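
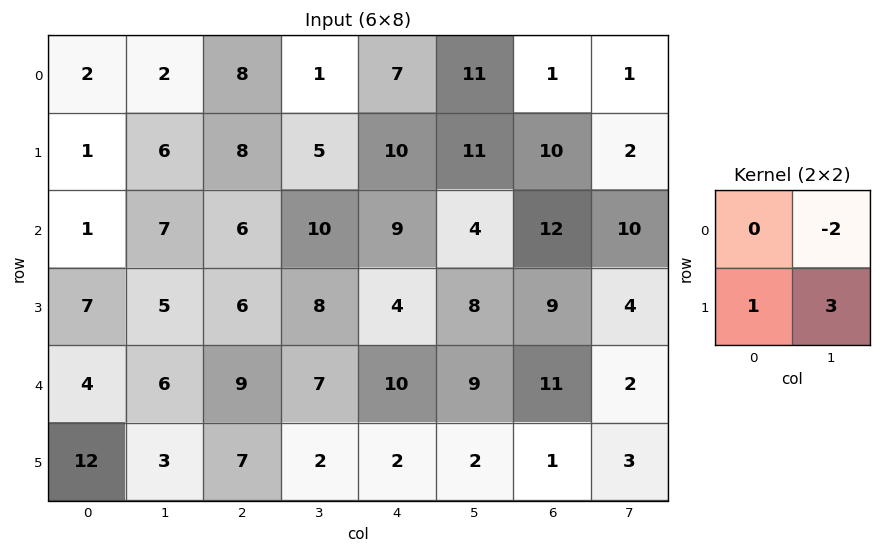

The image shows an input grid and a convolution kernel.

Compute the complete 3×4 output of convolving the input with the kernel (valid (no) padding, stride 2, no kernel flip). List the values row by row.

Output[0,0]: The receptive field on the input at this output position is [2 2 / 1 6]. Elementwise product with the kernel and sum: 2·-2 + 1·1 + 6·3.

15 21 21 14
8 10 20 1
9 -1 -10 6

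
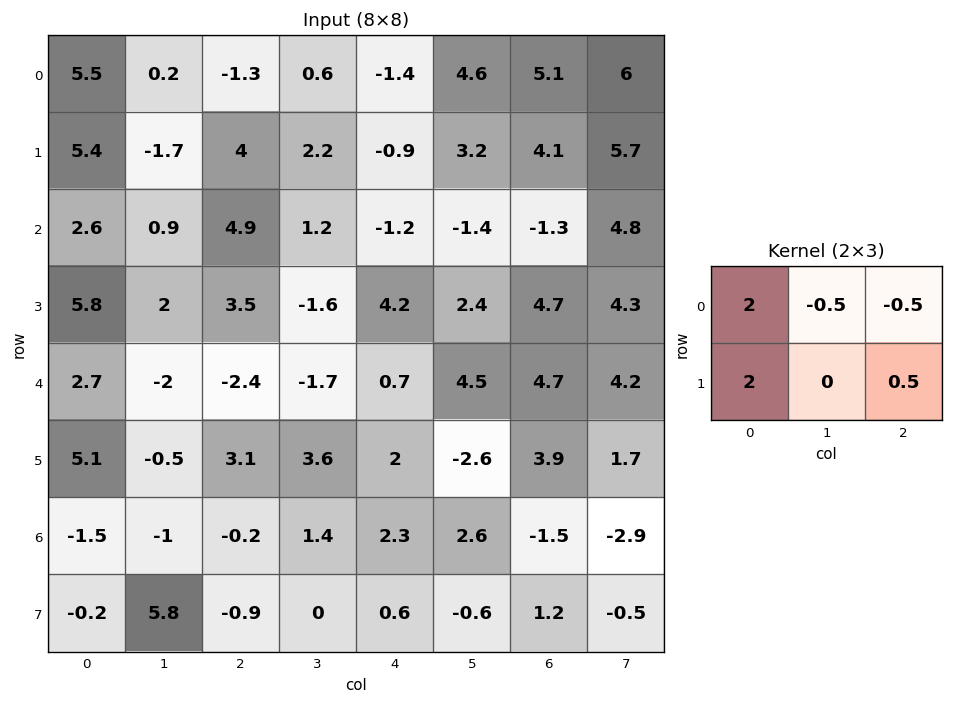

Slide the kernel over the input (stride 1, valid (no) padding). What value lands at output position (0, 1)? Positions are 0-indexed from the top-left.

-1.55

The receptive field on the input at this output position is [0.2 -1.3 0.6 / -1.7 4 2.2]. Elementwise product with the kernel and sum: 0.2·2 + -1.3·-0.5 + 0.6·-0.5 + -1.7·2 + 2.2·0.5.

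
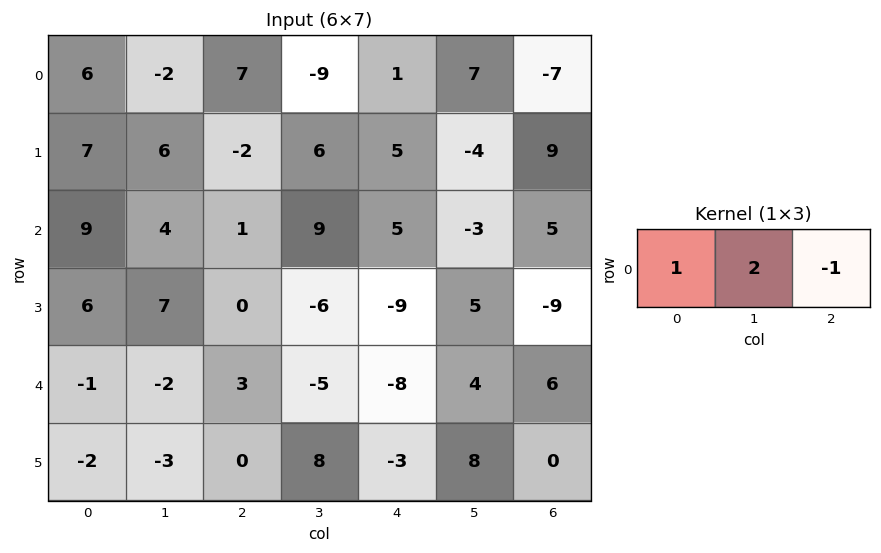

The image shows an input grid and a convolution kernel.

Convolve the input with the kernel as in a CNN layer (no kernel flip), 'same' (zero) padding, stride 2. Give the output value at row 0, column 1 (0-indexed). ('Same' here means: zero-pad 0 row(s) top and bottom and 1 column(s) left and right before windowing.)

The receptive field on the zero-padded input at this output position is [-2 7 -9]. Elementwise product with the kernel and sum: -2·1 + 7·2 + -9·-1.

21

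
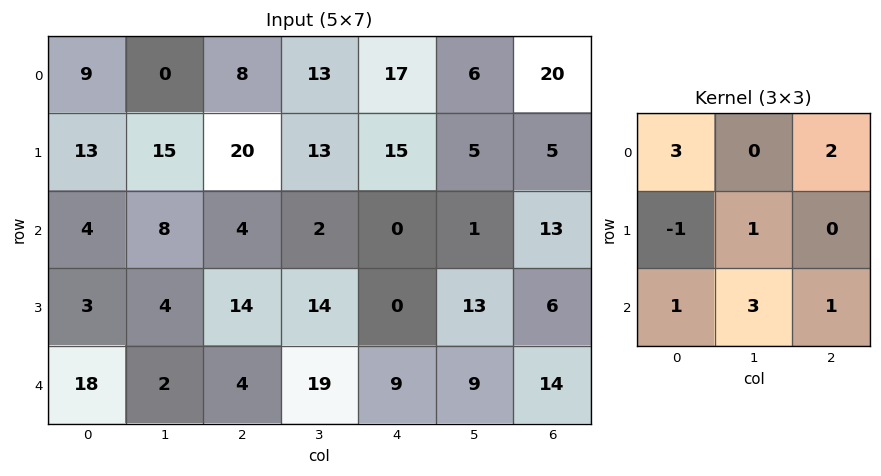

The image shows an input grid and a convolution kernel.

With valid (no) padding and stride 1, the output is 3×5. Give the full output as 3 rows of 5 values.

Output[0,0]: The receptive field on the input at this output position is [9 0 8 / 13 15 20 / 4 8 4]. Elementwise product with the kernel and sum: 9·3 + 8·2 + 13·-1 + 15·1 + 4·1 + 8·3 + 4·1.
Output[0,1]: The receptive field on the input at this output position is [0 8 13 / 15 20 13 / 8 4 2]. Elementwise product with the kernel and sum: 0·3 + 13·2 + 15·-1 + 20·1 + 8·1 + 4·3 + 2·1.

77 53 61 56 97
112 127 144 74 101
49 71 82 49 89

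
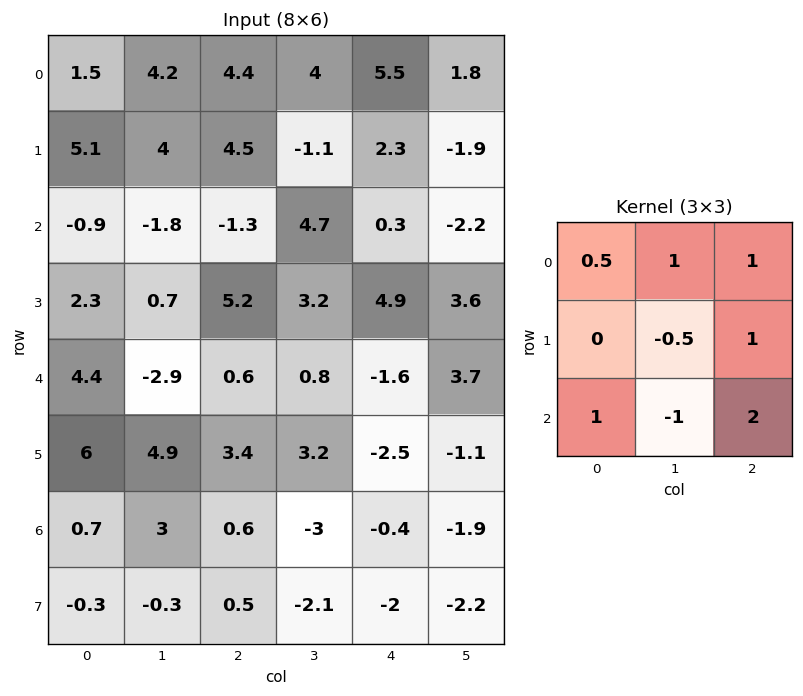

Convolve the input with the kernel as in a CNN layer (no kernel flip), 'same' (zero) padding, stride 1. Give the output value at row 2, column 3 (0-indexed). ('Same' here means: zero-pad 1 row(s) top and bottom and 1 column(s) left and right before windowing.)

The receptive field on the zero-padded input at this output position is [4.5 -1.1 2.3 / -1.3 4.7 0.3 / 5.2 3.2 4.9]. Elementwise product with the kernel and sum: 4.5·0.5 + -1.1·1 + 2.3·1 + 4.7·-0.5 + 0.3·1 + 5.2·1 + 3.2·-1 + 4.9·2.

13.2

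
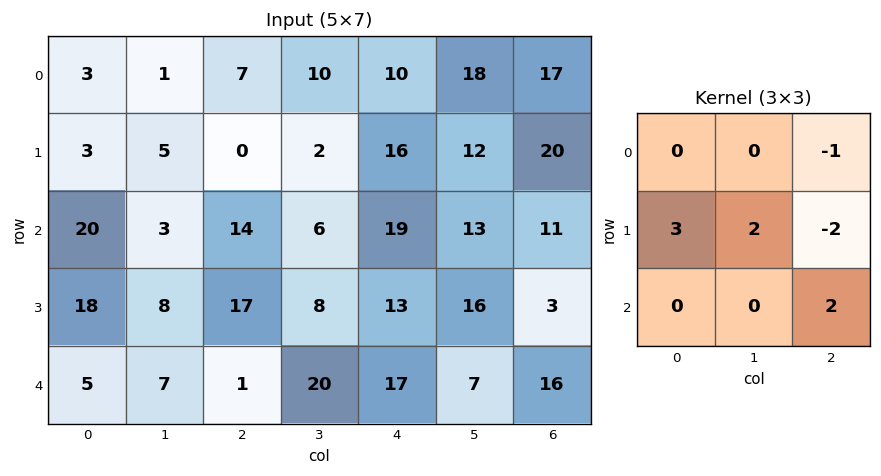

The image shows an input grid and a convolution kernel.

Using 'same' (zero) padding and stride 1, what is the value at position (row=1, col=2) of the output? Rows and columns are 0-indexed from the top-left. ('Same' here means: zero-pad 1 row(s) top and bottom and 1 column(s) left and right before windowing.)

13

The receptive field on the zero-padded input at this output position is [1 7 10 / 5 0 2 / 3 14 6]. Elementwise product with the kernel and sum: 10·-1 + 5·3 + 0·2 + 2·-2 + 6·2.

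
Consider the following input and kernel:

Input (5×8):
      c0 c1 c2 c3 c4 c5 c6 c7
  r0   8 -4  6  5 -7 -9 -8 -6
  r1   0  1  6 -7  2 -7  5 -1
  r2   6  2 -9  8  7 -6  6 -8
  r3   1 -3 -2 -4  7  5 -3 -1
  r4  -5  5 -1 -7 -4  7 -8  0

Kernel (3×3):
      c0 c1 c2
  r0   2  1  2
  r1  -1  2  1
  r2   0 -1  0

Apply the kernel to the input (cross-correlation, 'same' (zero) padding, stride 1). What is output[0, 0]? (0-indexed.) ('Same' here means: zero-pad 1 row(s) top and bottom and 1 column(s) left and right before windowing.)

The receptive field on the zero-padded input at this output position is [0 0 0 / 0 8 -4 / 0 0 1]. Elementwise product with the kernel and sum: 0·2 + 0·1 + 0·2 + 0·-1 + 8·2 + -4·1 + 0·-1.

12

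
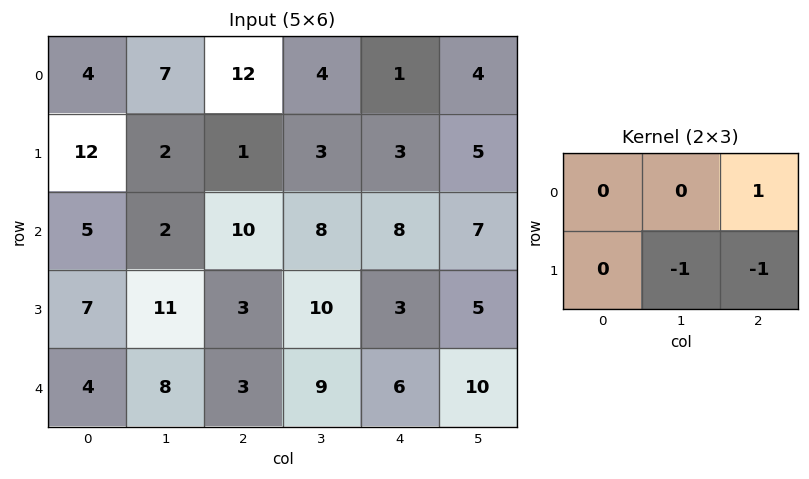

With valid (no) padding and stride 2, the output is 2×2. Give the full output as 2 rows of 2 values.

Output[0,0]: The receptive field on the input at this output position is [4 7 12 / 12 2 1]. Elementwise product with the kernel and sum: 12·1 + 2·-1 + 1·-1.

9 -5
-4 -5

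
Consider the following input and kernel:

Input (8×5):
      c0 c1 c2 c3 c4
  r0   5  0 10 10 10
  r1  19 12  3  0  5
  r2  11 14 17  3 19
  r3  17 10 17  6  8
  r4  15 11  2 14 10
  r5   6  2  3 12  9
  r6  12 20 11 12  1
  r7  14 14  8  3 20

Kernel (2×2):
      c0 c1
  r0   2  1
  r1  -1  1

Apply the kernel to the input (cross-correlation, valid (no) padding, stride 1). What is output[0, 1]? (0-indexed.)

1

The receptive field on the input at this output position is [0 10 / 12 3]. Elementwise product with the kernel and sum: 0·2 + 10·1 + 12·-1 + 3·1.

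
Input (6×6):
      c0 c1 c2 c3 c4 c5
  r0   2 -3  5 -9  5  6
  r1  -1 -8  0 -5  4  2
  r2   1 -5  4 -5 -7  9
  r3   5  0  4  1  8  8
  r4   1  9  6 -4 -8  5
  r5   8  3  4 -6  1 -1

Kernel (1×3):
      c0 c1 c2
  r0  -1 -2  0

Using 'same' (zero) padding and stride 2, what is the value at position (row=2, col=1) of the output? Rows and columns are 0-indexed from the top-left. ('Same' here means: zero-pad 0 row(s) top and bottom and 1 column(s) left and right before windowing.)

The receptive field on the zero-padded input at this output position is [9 6 -4]. Elementwise product with the kernel and sum: 9·-1 + 6·-2.

-21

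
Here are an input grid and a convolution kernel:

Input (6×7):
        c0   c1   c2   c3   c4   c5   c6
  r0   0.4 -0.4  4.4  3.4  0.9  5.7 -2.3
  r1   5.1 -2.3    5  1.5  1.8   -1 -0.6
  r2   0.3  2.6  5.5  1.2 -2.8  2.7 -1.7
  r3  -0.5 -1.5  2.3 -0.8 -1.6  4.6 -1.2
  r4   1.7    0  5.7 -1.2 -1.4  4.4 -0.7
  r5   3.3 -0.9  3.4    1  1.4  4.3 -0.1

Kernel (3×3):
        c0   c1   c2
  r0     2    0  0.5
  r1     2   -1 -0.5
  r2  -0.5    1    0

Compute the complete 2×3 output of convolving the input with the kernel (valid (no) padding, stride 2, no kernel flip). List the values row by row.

15.45 15.3 9.65
1.85 11.75 -8.55

Output[0,0]: The receptive field on the input at this output position is [0.4 -0.4 4.4 / 5.1 -2.3 5 / 0.3 2.6 5.5]. Elementwise product with the kernel and sum: 0.4·2 + 4.4·0.5 + 5.1·2 + -2.3·-1 + 5·-0.5 + 0.3·-0.5 + 2.6·1.
Output[0,1]: The receptive field on the input at this output position is [4.4 3.4 0.9 / 5 1.5 1.8 / 5.5 1.2 -2.8]. Elementwise product with the kernel and sum: 4.4·2 + 0.9·0.5 + 5·2 + 1.5·-1 + 1.8·-0.5 + 5.5·-0.5 + 1.2·1.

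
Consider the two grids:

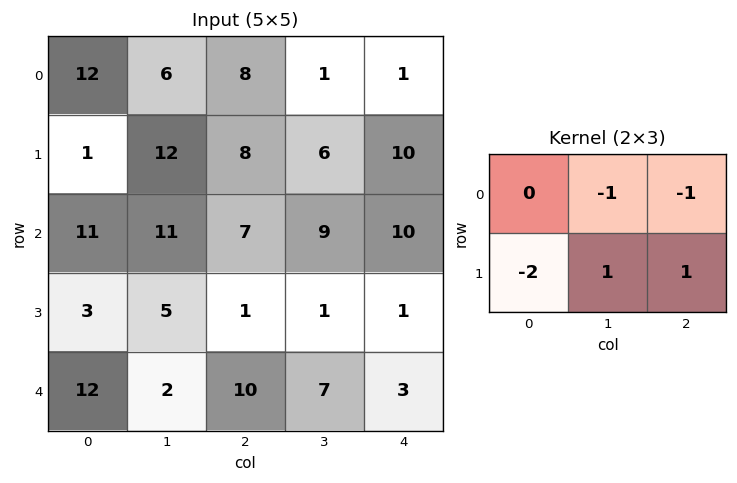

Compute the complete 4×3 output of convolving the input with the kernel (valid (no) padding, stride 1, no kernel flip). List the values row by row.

Output[0,0]: The receptive field on the input at this output position is [12 6 8 / 1 12 8]. Elementwise product with the kernel and sum: 6·-1 + 8·-1 + 1·-2 + 12·1 + 8·1.
Output[0,1]: The receptive field on the input at this output position is [6 8 1 / 12 8 6]. Elementwise product with the kernel and sum: 8·-1 + 1·-1 + 12·-2 + 8·1 + 6·1.

4 -19 -2
-24 -20 -11
-18 -24 -19
-18 11 -12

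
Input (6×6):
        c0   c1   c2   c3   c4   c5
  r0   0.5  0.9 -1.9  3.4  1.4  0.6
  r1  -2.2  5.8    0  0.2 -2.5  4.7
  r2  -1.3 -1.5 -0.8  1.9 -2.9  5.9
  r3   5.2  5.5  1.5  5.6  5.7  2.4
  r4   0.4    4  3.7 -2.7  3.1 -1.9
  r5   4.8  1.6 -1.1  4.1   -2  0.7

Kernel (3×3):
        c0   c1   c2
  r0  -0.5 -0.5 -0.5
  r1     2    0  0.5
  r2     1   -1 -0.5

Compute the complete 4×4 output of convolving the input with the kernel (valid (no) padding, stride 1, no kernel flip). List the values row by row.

-3.55 8.85 -3.95 1.9
-5.85 -3.85 -8.85 4.25
7.5 15.65 11.6 5.1
0.3 1 -1.65 -7.45

Output[0,0]: The receptive field on the input at this output position is [0.5 0.9 -1.9 / -2.2 5.8 0 / -1.3 -1.5 -0.8]. Elementwise product with the kernel and sum: 0.5·-0.5 + 0.9·-0.5 + -1.9·-0.5 + -2.2·2 + 0·0.5 + -1.3·1 + -1.5·-1 + -0.8·-0.5.
Output[0,1]: The receptive field on the input at this output position is [0.9 -1.9 3.4 / 5.8 0 0.2 / -1.5 -0.8 1.9]. Elementwise product with the kernel and sum: 0.9·-0.5 + -1.9·-0.5 + 3.4·-0.5 + 5.8·2 + 0.2·0.5 + -1.5·1 + -0.8·-1 + 1.9·-0.5.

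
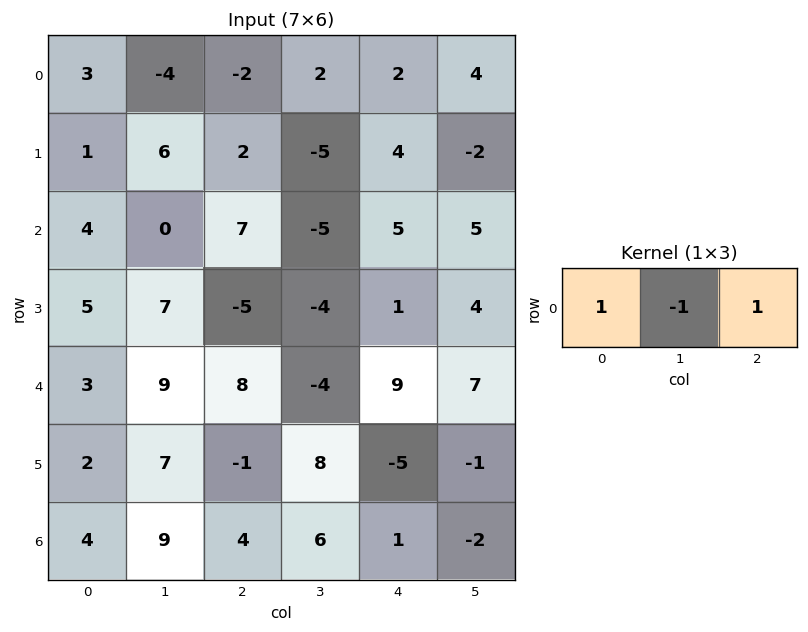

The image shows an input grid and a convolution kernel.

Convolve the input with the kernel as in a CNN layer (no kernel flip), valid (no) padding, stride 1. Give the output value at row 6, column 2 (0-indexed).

The receptive field on the input at this output position is [4 6 1]. Elementwise product with the kernel and sum: 4·1 + 6·-1 + 1·1.

-1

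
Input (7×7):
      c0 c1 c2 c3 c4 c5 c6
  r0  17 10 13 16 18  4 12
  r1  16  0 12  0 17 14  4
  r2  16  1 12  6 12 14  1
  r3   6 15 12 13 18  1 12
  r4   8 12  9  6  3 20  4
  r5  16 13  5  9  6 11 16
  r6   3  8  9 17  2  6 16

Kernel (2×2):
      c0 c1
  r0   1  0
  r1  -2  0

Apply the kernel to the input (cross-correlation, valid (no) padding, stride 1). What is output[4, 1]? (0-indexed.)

-14

The receptive field on the input at this output position is [12 9 / 13 5]. Elementwise product with the kernel and sum: 12·1 + 13·-2.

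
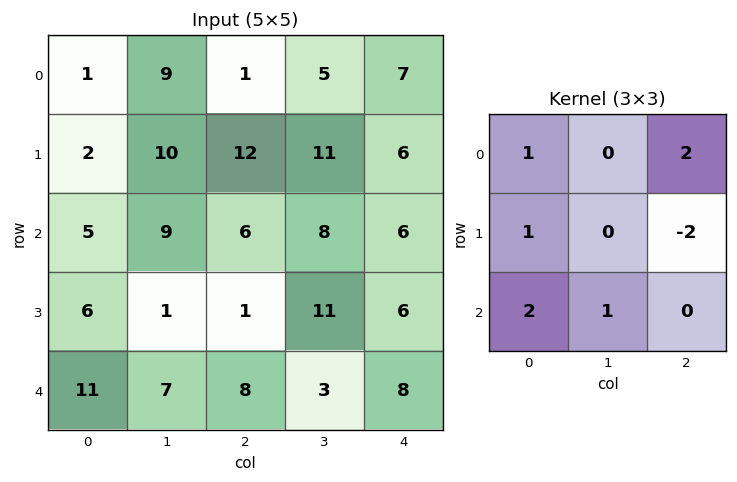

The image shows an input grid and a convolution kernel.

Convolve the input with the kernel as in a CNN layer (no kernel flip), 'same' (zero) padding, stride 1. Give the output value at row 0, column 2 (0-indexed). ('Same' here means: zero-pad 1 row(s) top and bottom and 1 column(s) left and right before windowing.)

31

The receptive field on the zero-padded input at this output position is [0 0 0 / 9 1 5 / 10 12 11]. Elementwise product with the kernel and sum: 0·1 + 0·2 + 9·1 + 5·-2 + 10·2 + 12·1.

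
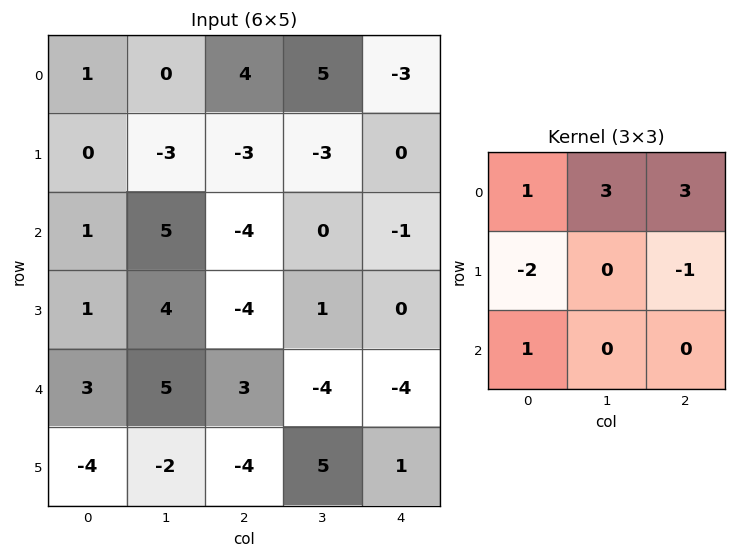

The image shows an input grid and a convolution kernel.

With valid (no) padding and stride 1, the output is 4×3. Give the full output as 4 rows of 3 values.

Output[0,0]: The receptive field on the input at this output position is [1 0 4 / 0 -3 -3 / 1 5 -4]. Elementwise product with the kernel and sum: 1·1 + 0·3 + 4·3 + 0·-2 + -3·-1 + 1·1.
Output[0,1]: The receptive field on the input at this output position is [0 4 5 / -3 -3 -3 / 5 -4 0]. Elementwise product with the kernel and sum: 0·1 + 4·3 + 5·3 + -3·-2 + -3·-1 + 5·1.

17 41 12
-15 -27 -7
9 -11 4
-12 -13 -7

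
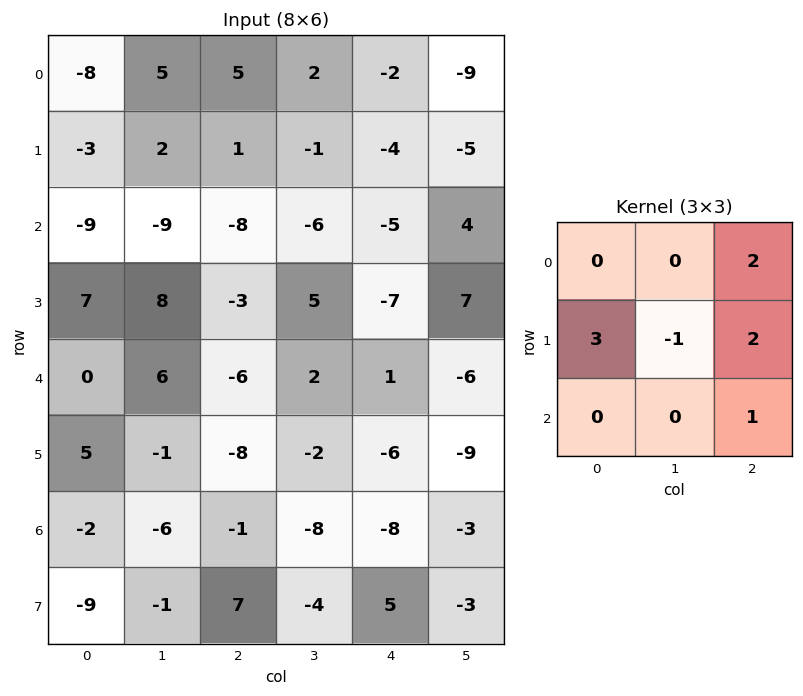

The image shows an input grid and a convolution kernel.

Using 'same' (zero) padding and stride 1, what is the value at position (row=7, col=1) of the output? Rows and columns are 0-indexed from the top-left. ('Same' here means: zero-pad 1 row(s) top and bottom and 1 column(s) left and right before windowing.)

-14

The receptive field on the zero-padded input at this output position is [-2 -6 -1 / -9 -1 7 / 0 0 0]. Elementwise product with the kernel and sum: -1·2 + -9·3 + -1·-1 + 7·2 + 0·1.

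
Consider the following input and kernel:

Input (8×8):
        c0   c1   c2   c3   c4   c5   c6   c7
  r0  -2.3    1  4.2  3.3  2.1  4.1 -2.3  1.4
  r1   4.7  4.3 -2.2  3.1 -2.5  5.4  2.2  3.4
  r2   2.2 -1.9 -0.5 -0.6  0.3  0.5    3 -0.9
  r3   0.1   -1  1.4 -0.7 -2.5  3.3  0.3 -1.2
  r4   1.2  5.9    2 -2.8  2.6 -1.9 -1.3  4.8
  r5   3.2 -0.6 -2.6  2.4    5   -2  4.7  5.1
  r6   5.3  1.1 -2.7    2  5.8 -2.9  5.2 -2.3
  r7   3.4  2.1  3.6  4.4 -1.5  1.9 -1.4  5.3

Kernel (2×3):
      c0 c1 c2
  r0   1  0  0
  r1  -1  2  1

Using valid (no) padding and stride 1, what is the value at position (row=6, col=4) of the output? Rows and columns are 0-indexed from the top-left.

9.7

The receptive field on the input at this output position is [5.8 -2.9 5.2 / -1.5 1.9 -1.4]. Elementwise product with the kernel and sum: 5.8·1 + -1.5·-1 + 1.9·2 + -1.4·1.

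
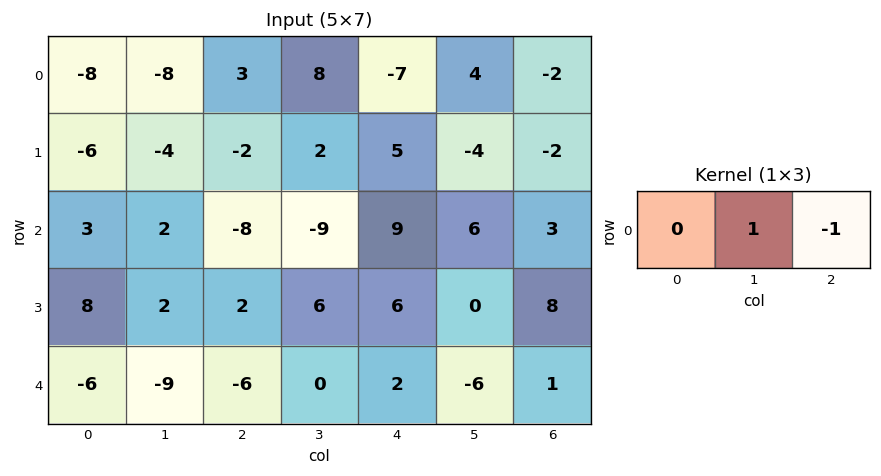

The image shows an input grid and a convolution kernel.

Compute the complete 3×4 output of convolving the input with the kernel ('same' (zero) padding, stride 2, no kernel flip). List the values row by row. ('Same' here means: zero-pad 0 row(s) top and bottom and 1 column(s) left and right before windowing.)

Output[0,0]: The receptive field on the zero-padded input at this output position is [0 -8 -8]. Elementwise product with the kernel and sum: -8·1 + -8·-1.
Output[0,1]: The receptive field on the zero-padded input at this output position is [-8 3 8]. Elementwise product with the kernel and sum: 3·1 + 8·-1.

0 -5 -11 -2
1 1 3 3
3 -6 8 1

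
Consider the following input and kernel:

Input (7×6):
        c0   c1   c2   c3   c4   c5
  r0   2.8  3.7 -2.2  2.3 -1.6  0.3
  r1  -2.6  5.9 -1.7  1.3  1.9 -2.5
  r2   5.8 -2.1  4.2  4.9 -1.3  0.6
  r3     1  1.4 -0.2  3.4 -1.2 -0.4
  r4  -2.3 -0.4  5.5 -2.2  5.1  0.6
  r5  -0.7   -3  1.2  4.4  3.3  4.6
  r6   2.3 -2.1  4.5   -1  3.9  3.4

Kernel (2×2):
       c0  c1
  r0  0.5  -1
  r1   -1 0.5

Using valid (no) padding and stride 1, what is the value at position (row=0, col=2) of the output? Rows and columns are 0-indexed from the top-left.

The receptive field on the input at this output position is [-2.2 2.3 / -1.7 1.3]. Elementwise product with the kernel and sum: -2.2·0.5 + 2.3·-1 + -1.7·-1 + 1.3·0.5.

-1.05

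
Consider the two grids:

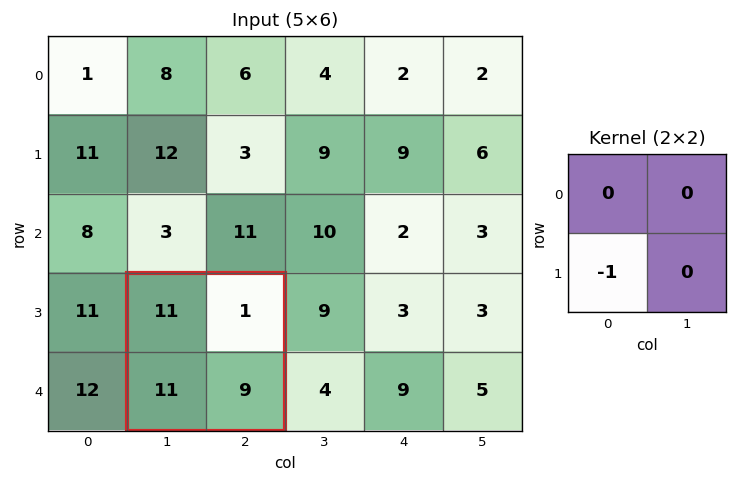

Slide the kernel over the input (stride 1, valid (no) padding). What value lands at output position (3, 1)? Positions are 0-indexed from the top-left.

-11

The receptive field on the input at this output position is [11 1 / 11 9]. Elementwise product with the kernel and sum: 11·-1.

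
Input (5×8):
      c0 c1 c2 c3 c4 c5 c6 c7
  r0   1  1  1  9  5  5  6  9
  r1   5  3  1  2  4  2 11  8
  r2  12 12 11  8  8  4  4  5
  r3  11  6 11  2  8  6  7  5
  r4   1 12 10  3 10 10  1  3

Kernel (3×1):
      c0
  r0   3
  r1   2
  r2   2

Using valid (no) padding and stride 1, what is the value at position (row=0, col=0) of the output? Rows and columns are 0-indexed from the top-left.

The receptive field on the input at this output position is [1 / 5 / 12]. Elementwise product with the kernel and sum: 1·3 + 5·2 + 12·2.

37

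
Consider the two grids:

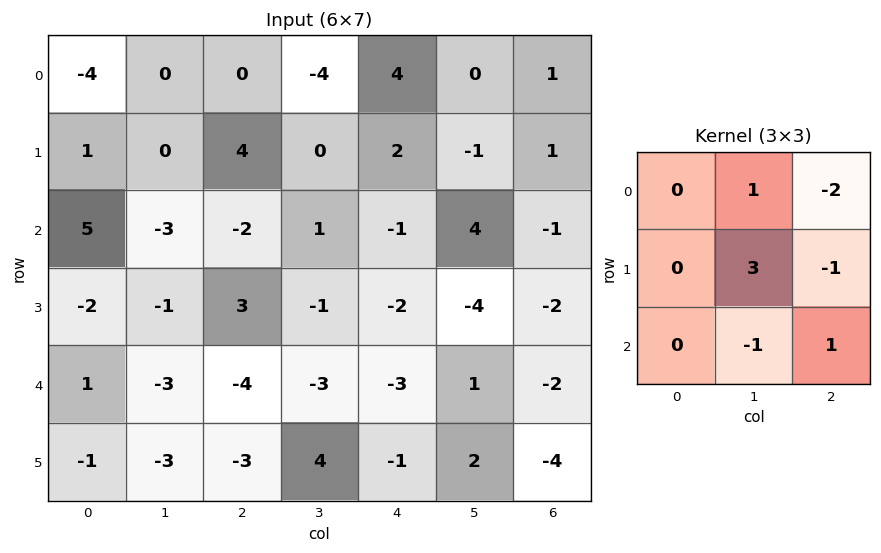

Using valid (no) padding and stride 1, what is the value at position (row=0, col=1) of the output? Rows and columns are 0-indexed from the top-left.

23

The receptive field on the input at this output position is [0 0 -4 / 0 4 0 / -3 -2 1]. Elementwise product with the kernel and sum: 0·1 + -4·-2 + 4·3 + 0·-1 + -2·-1 + 1·1.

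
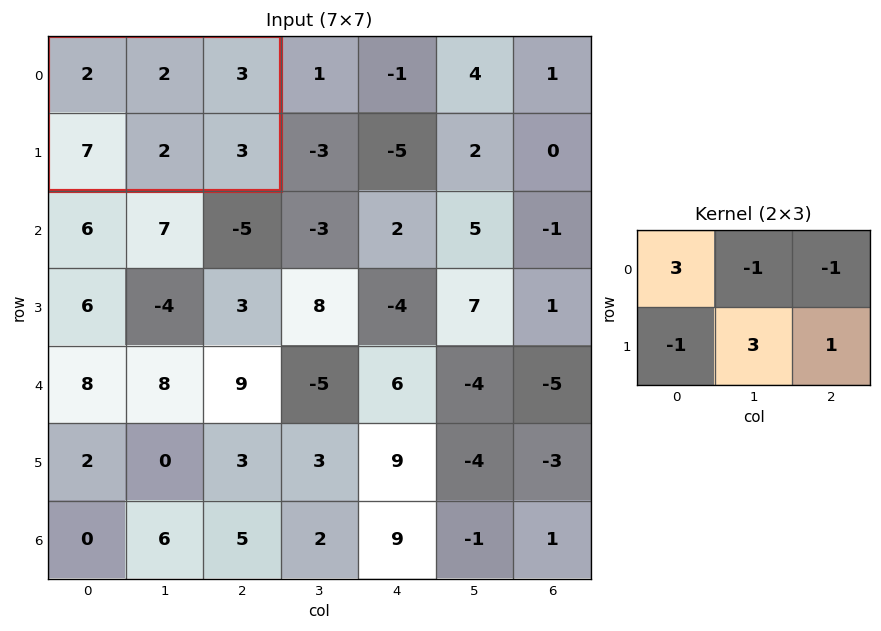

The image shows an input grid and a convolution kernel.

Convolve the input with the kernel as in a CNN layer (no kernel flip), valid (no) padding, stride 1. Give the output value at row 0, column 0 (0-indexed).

3

The receptive field on the input at this output position is [2 2 3 / 7 2 3]. Elementwise product with the kernel and sum: 2·3 + 2·-1 + 3·-1 + 7·-1 + 2·3 + 3·1.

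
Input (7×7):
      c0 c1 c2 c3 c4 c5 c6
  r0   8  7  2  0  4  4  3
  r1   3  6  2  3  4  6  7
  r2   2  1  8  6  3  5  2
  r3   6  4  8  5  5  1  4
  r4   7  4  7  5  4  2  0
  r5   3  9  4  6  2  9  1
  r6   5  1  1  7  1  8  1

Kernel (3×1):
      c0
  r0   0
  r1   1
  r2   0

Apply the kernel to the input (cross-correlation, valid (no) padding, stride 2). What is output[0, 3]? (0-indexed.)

7

The receptive field on the input at this output position is [3 / 7 / 2]. Elementwise product with the kernel and sum: 7·1.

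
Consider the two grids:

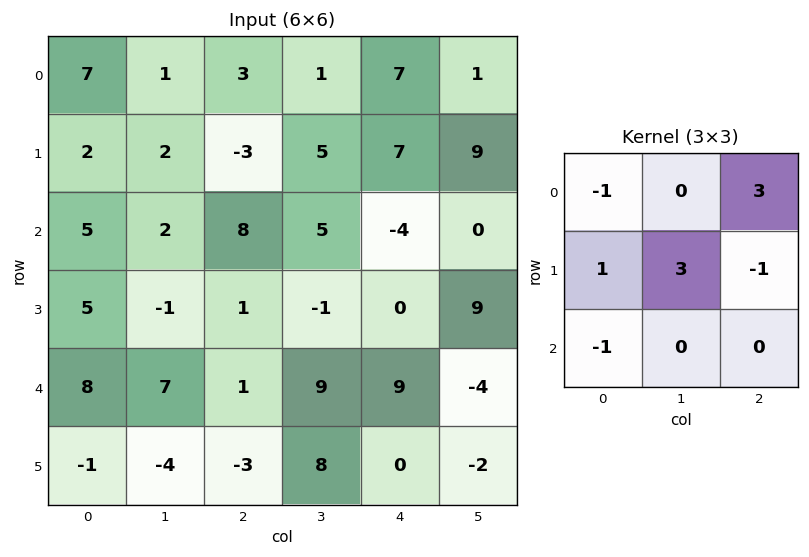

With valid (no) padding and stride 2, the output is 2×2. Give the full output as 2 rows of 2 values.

Output[0,0]: The receptive field on the input at this output position is [7 1 3 / 2 2 -3 / 5 2 8]. Elementwise product with the kernel and sum: 7·-1 + 3·3 + 2·1 + 2·3 + -3·-1 + 5·-1.

8 15
12 -23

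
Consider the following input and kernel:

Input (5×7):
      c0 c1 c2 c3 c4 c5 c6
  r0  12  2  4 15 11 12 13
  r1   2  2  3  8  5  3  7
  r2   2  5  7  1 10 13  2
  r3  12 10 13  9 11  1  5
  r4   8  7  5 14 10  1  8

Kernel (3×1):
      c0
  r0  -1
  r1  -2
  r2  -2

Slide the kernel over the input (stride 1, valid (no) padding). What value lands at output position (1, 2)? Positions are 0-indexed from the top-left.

-43

The receptive field on the input at this output position is [3 / 7 / 13]. Elementwise product with the kernel and sum: 3·-1 + 7·-2 + 13·-2.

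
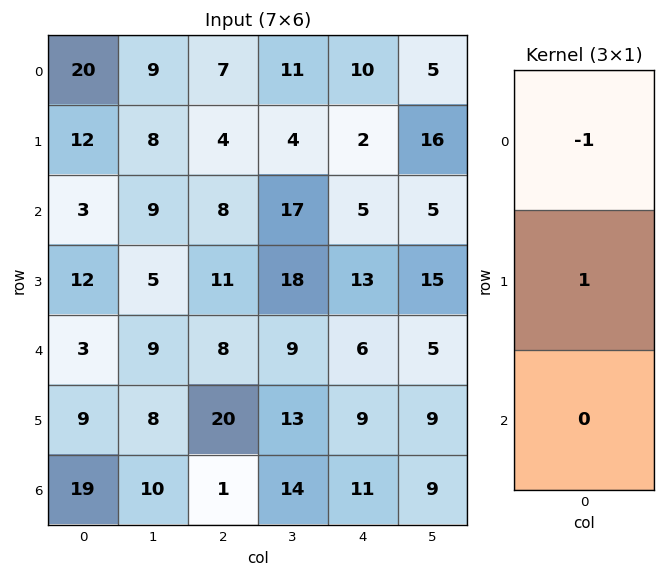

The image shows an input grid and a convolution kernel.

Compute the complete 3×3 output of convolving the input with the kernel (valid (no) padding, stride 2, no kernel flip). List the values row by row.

Output[0,0]: The receptive field on the input at this output position is [20 / 12 / 3]. Elementwise product with the kernel and sum: 20·-1 + 12·1.

-8 -3 -8
9 3 8
6 12 3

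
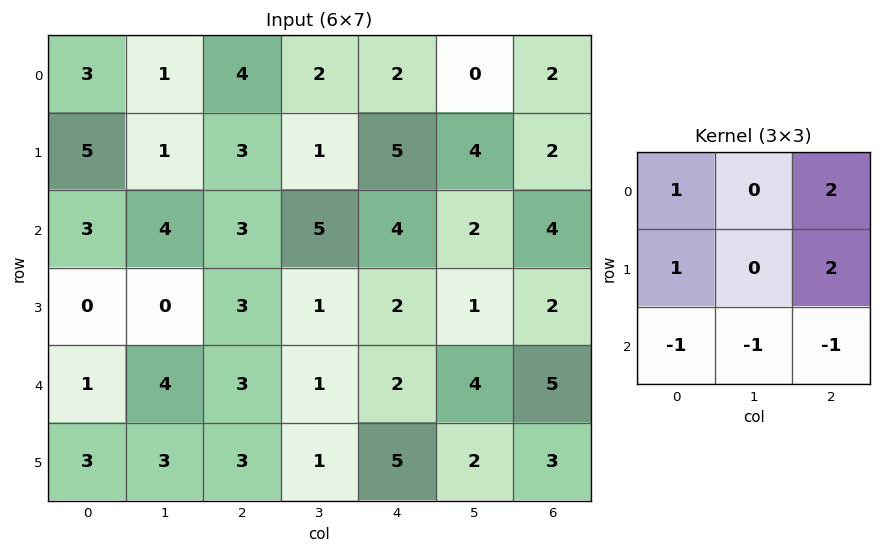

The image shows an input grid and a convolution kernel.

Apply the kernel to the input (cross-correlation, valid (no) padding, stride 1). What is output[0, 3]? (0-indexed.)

0

The receptive field on the input at this output position is [2 2 0 / 1 5 4 / 5 4 2]. Elementwise product with the kernel and sum: 2·1 + 0·2 + 1·1 + 4·2 + 5·-1 + 4·-1 + 2·-1.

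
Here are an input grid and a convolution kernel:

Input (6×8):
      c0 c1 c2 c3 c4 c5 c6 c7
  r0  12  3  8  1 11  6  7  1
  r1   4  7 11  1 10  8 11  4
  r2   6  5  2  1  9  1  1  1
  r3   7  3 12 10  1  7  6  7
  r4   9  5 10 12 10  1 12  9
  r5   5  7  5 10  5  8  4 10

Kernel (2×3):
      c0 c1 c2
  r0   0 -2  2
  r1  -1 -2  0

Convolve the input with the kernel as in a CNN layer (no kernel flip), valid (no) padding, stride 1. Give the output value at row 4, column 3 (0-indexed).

The receptive field on the input at this output position is [12 10 1 / 10 5 8]. Elementwise product with the kernel and sum: 10·-2 + 1·2 + 10·-1 + 5·-2.

-38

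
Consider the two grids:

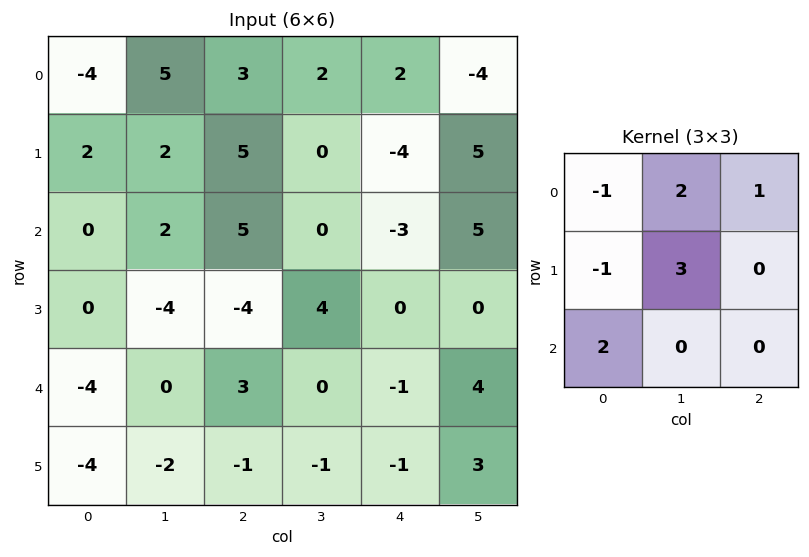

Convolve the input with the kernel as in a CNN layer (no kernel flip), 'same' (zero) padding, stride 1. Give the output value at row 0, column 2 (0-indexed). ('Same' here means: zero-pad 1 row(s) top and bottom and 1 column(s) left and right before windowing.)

The receptive field on the zero-padded input at this output position is [0 0 0 / 5 3 2 / 2 5 0]. Elementwise product with the kernel and sum: 0·-1 + 0·2 + 0·1 + 5·-1 + 3·3 + 2·2.

8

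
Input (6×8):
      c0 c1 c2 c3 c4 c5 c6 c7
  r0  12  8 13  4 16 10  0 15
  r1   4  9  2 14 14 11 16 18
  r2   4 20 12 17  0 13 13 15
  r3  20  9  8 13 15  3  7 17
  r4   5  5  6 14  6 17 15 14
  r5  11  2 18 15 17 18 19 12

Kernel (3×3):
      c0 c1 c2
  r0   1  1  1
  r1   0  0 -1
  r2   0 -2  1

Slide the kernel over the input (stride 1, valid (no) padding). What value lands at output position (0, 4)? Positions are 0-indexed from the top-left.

The receptive field on the input at this output position is [16 10 0 / 14 11 16 / 0 13 13]. Elementwise product with the kernel and sum: 16·1 + 10·1 + 0·1 + 16·-1 + 13·-2 + 13·1.

-3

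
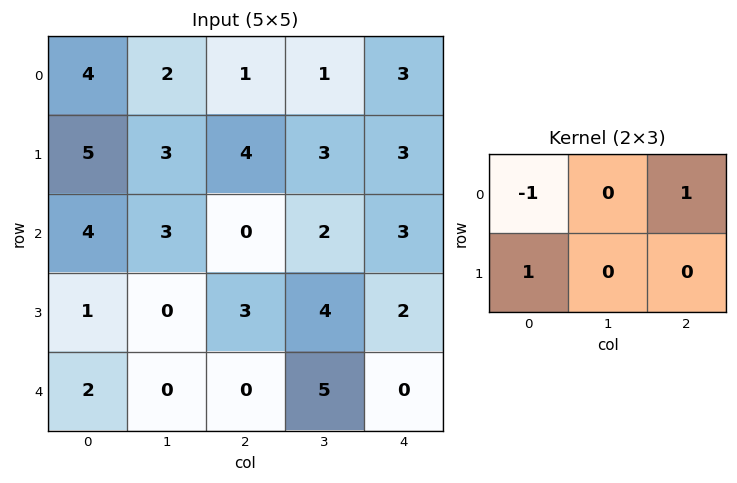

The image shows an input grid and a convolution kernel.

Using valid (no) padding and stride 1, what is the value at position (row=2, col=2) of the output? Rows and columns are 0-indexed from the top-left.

The receptive field on the input at this output position is [0 2 3 / 3 4 2]. Elementwise product with the kernel and sum: 0·-1 + 3·1 + 3·1.

6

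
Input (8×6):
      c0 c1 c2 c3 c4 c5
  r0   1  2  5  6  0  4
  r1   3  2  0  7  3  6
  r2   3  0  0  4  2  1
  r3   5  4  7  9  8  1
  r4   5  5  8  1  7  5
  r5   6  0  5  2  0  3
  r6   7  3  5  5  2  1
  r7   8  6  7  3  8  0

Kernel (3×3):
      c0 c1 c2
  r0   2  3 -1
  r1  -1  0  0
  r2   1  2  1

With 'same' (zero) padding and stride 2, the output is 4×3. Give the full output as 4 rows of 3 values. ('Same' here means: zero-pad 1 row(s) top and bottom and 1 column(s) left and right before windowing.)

8 7 13
21 24 39
23 27 45
40 33 15

Output[0,0]: The receptive field on the zero-padded input at this output position is [0 0 0 / 0 1 2 / 0 3 2]. Elementwise product with the kernel and sum: 0·2 + 0·3 + 0·-1 + 0·-1 + 0·1 + 3·2 + 2·1.
Output[0,1]: The receptive field on the zero-padded input at this output position is [0 0 0 / 2 5 6 / 2 0 7]. Elementwise product with the kernel and sum: 0·2 + 0·3 + 0·-1 + 2·-1 + 2·1 + 0·2 + 7·1.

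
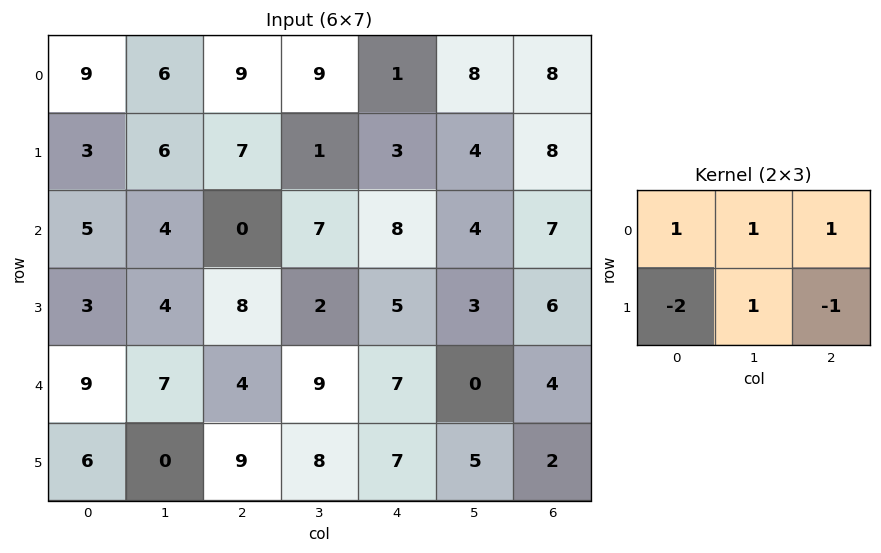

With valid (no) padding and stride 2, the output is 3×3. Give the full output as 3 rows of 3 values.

17 3 7
-1 -4 6
-1 3 0

Output[0,0]: The receptive field on the input at this output position is [9 6 9 / 3 6 7]. Elementwise product with the kernel and sum: 9·1 + 6·1 + 9·1 + 3·-2 + 6·1 + 7·-1.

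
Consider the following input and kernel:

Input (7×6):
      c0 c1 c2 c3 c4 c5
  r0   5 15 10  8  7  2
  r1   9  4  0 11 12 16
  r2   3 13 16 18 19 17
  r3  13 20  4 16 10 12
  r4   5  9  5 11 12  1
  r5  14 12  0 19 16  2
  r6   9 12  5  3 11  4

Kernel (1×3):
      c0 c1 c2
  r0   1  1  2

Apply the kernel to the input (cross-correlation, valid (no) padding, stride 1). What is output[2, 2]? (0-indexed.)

72

The receptive field on the input at this output position is [16 18 19]. Elementwise product with the kernel and sum: 16·1 + 18·1 + 19·2.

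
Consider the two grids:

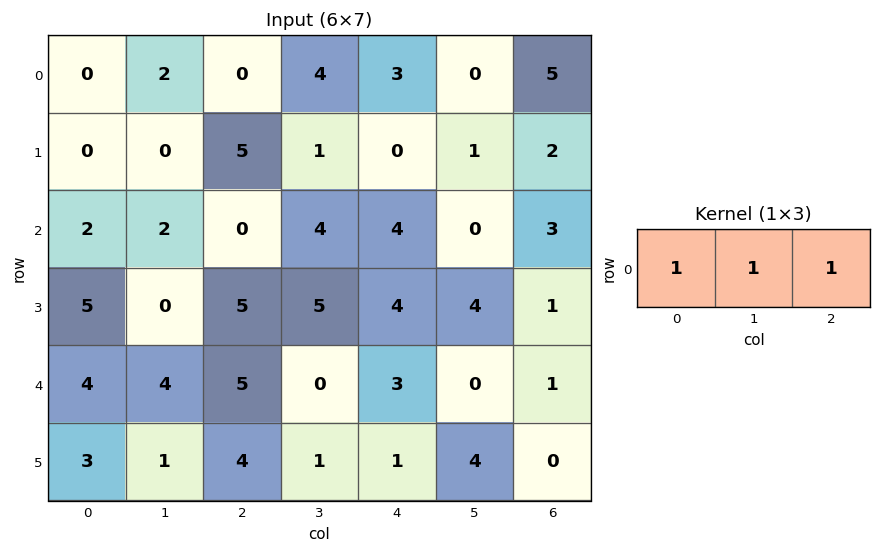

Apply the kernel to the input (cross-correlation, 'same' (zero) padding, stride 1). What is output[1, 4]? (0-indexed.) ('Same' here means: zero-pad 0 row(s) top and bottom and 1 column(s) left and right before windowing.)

2

The receptive field on the zero-padded input at this output position is [1 0 1]. Elementwise product with the kernel and sum: 1·1 + 0·1 + 1·1.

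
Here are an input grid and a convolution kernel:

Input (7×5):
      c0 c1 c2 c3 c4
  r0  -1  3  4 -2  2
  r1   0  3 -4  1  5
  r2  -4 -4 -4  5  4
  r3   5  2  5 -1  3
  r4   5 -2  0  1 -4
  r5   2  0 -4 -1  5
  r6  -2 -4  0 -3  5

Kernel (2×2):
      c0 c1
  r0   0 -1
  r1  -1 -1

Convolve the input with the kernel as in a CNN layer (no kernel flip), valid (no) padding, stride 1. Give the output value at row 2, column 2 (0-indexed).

The receptive field on the input at this output position is [-4 5 / 5 -1]. Elementwise product with the kernel and sum: 5·-1 + 5·-1 + -1·-1.

-9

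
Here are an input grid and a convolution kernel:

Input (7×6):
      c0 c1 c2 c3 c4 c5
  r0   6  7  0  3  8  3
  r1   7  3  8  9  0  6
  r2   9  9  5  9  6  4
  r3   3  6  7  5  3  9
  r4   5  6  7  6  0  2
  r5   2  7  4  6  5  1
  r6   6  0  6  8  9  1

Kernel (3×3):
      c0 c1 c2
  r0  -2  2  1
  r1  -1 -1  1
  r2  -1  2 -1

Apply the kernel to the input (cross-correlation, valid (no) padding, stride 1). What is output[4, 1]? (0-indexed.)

7

The receptive field on the input at this output position is [6 7 6 / 7 4 6 / 0 6 8]. Elementwise product with the kernel and sum: 6·-2 + 7·2 + 6·1 + 7·-1 + 4·-1 + 6·1 + 0·-1 + 6·2 + 8·-1.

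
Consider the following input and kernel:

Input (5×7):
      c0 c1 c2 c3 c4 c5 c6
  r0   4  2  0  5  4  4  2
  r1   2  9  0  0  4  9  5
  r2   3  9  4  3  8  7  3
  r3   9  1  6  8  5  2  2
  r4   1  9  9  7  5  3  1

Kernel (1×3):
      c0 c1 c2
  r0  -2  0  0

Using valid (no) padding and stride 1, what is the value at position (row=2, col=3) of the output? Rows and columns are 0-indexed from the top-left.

-6

The receptive field on the input at this output position is [3 8 7]. Elementwise product with the kernel and sum: 3·-2.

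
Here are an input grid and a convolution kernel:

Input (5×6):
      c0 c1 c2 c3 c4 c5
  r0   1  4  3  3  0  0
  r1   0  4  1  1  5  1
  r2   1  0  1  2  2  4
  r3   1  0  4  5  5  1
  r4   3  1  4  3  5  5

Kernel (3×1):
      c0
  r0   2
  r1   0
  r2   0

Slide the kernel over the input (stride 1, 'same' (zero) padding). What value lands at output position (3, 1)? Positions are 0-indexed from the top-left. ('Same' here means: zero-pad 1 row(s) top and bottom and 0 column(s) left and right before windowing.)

0

The receptive field on the zero-padded input at this output position is [0 / 0 / 1]. Elementwise product with the kernel and sum: 0·2.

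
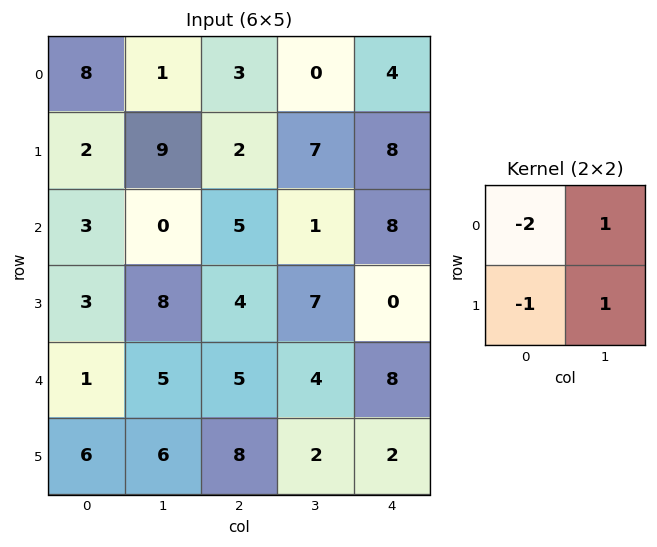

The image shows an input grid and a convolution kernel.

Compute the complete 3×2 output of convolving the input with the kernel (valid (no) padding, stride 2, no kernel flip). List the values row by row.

Output[0,0]: The receptive field on the input at this output position is [8 1 / 2 9]. Elementwise product with the kernel and sum: 8·-2 + 1·1 + 2·-1 + 9·1.

-8 -1
-1 -6
3 -12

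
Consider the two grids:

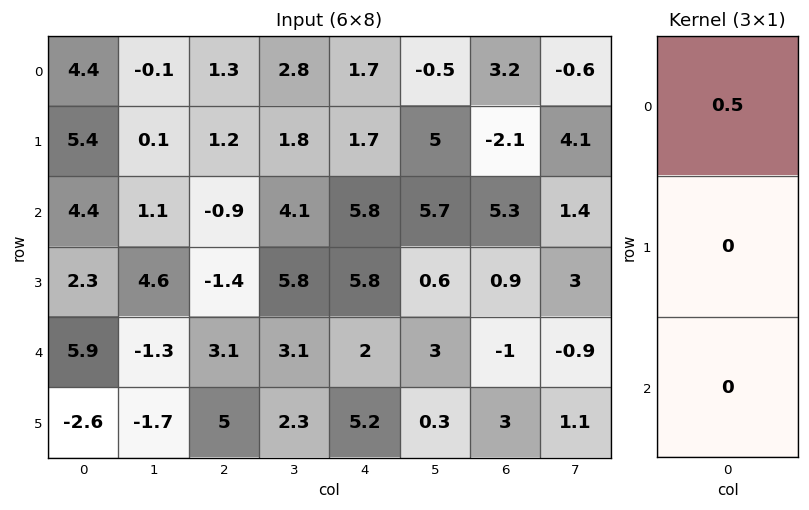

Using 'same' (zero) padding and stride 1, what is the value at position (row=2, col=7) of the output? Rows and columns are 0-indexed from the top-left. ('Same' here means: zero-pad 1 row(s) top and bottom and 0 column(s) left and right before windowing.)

2.05

The receptive field on the zero-padded input at this output position is [4.1 / 1.4 / 3]. Elementwise product with the kernel and sum: 4.1·0.5.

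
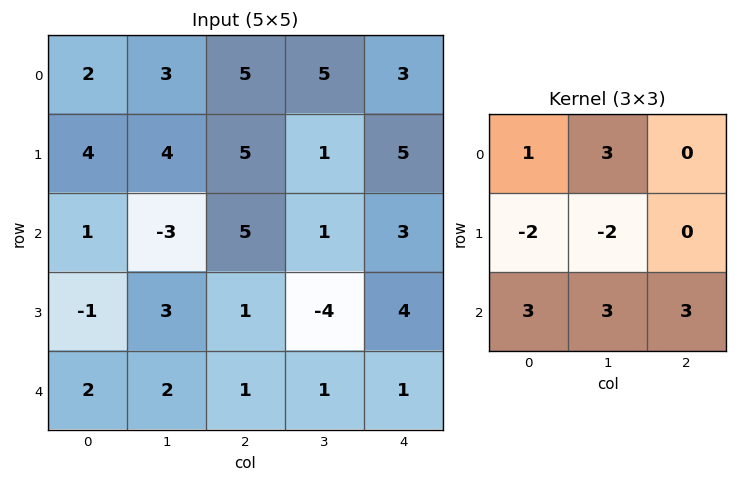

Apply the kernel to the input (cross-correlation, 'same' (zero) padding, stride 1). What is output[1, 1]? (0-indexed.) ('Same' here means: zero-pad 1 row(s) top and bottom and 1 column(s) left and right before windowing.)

4

The receptive field on the zero-padded input at this output position is [2 3 5 / 4 4 5 / 1 -3 5]. Elementwise product with the kernel and sum: 2·1 + 3·3 + 4·-2 + 4·-2 + 1·3 + -3·3 + 5·3.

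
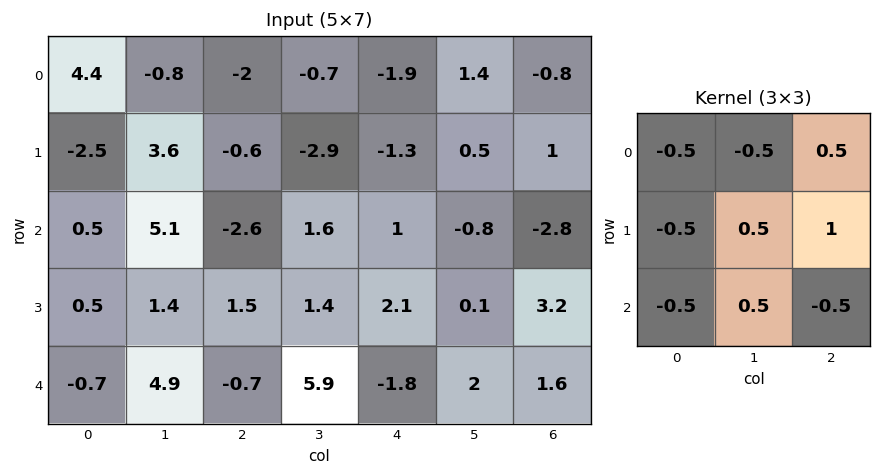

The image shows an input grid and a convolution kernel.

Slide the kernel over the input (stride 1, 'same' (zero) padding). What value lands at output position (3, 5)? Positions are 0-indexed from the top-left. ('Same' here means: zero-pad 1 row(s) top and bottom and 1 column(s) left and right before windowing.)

The receptive field on the zero-padded input at this output position is [1 -0.8 -2.8 / 2.1 0.1 3.2 / -1.8 2 1.6]. Elementwise product with the kernel and sum: 1·-0.5 + -0.8·-0.5 + -2.8·0.5 + 2.1·-0.5 + 0.1·0.5 + 3.2·1 + -1.8·-0.5 + 2·0.5 + 1.6·-0.5.

1.8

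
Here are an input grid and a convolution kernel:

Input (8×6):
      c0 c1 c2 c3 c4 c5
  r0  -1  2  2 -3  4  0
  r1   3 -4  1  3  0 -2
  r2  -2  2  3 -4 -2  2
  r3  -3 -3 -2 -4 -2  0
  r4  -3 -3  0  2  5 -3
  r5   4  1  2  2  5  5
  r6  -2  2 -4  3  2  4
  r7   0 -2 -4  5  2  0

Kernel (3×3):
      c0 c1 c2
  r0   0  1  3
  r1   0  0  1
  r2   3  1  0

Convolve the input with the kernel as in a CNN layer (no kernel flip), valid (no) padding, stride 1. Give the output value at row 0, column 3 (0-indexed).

-12

The receptive field on the input at this output position is [-3 4 0 / 3 0 -2 / -4 -2 2]. Elementwise product with the kernel and sum: 4·1 + 0·3 + -2·1 + -4·3 + -2·1.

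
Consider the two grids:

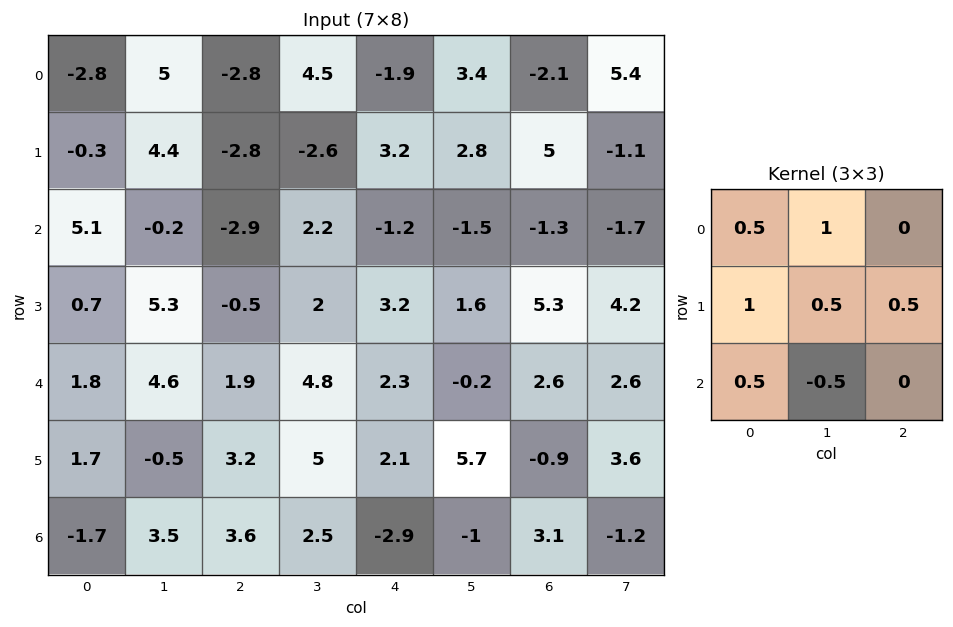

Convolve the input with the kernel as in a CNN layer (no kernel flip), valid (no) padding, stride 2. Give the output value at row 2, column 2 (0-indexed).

4.5

The receptive field on the input at this output position is [2.3 -0.2 2.6 / 2.1 5.7 -0.9 / -2.9 -1 3.1]. Elementwise product with the kernel and sum: 2.3·0.5 + -0.2·1 + 2.1·1 + 5.7·0.5 + -0.9·0.5 + -2.9·0.5 + -1·-0.5.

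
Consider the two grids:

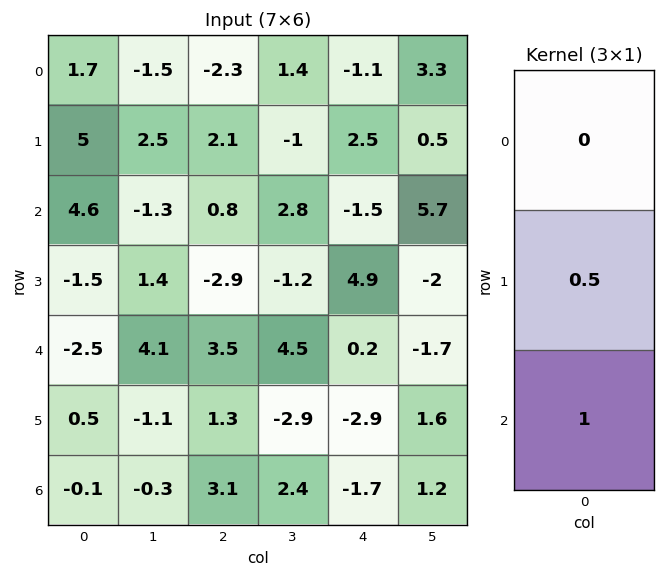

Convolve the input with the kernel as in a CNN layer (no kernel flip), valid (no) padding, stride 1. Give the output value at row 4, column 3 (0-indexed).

0.95

The receptive field on the input at this output position is [4.5 / -2.9 / 2.4]. Elementwise product with the kernel and sum: -2.9·0.5 + 2.4·1.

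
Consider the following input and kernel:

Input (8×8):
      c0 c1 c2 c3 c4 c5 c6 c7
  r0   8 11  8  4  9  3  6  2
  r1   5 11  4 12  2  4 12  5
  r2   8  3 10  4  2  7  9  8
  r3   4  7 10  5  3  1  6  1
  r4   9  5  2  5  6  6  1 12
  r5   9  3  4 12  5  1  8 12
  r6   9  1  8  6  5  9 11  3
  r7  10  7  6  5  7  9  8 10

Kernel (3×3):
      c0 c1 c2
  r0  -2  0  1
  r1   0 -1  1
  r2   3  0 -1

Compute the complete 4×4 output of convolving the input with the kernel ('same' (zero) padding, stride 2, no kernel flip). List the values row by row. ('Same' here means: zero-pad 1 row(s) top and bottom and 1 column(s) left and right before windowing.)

Output[0,0]: The receptive field on the zero-padded input at this output position is [0 0 0 / 0 8 11 / 0 5 11]. Elementwise product with the kernel and sum: 0·-2 + 0·1 + 8·-1 + 11·1 + 0·3 + 11·-1.
Output[0,1]: The receptive field on the zero-padded input at this output position is [0 0 0 / 11 8 4 / 11 4 12]. Elementwise product with the kernel and sum: 0·-2 + 0·1 + 8·-1 + 4·1 + 11·3 + 12·-1.

-8 17 26 3
-1 0 -1 -2
0 -9 26 1
-12 20 -13 19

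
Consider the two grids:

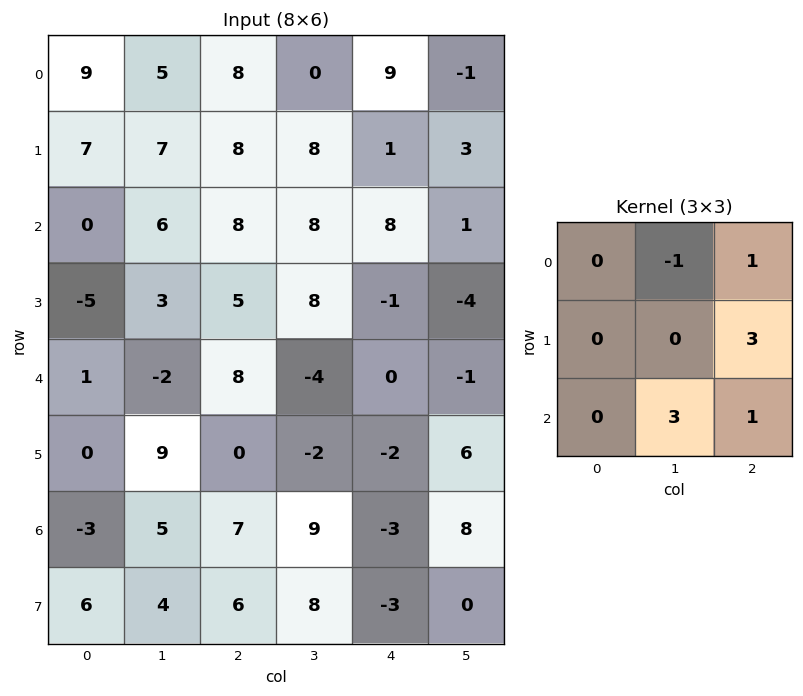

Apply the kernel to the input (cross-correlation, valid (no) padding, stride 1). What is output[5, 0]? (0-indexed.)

The receptive field on the input at this output position is [0 9 0 / -3 5 7 / 6 4 6]. Elementwise product with the kernel and sum: 9·-1 + 0·1 + 7·3 + 4·3 + 6·1.

30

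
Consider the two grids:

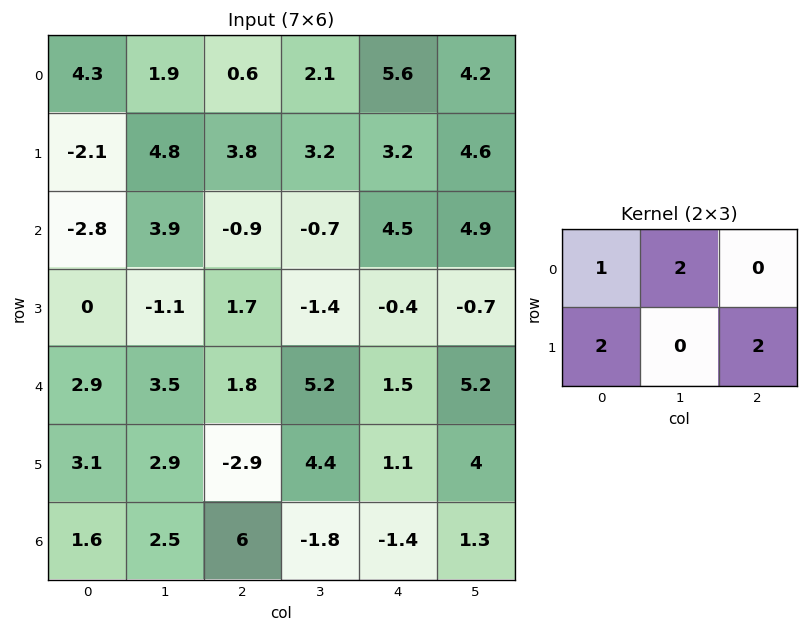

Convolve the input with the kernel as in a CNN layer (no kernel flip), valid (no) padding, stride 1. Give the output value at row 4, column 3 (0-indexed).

The receptive field on the input at this output position is [5.2 1.5 5.2 / 4.4 1.1 4]. Elementwise product with the kernel and sum: 5.2·1 + 1.5·2 + 4.4·2 + 4·2.

25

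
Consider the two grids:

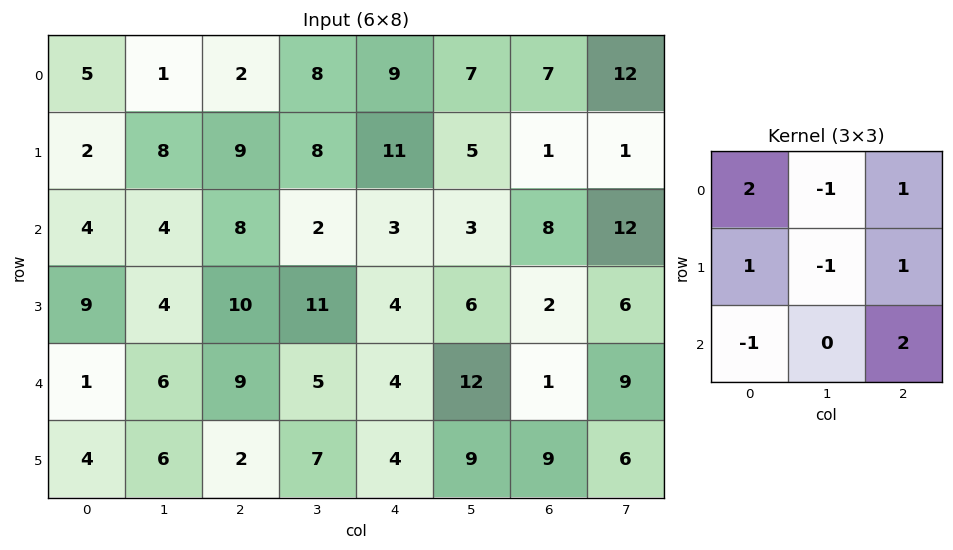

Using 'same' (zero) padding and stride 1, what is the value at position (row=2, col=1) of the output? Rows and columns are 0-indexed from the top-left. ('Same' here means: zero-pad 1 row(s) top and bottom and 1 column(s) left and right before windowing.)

24

The receptive field on the zero-padded input at this output position is [2 8 9 / 4 4 8 / 9 4 10]. Elementwise product with the kernel and sum: 2·2 + 8·-1 + 9·1 + 4·1 + 4·-1 + 8·1 + 9·-1 + 10·2.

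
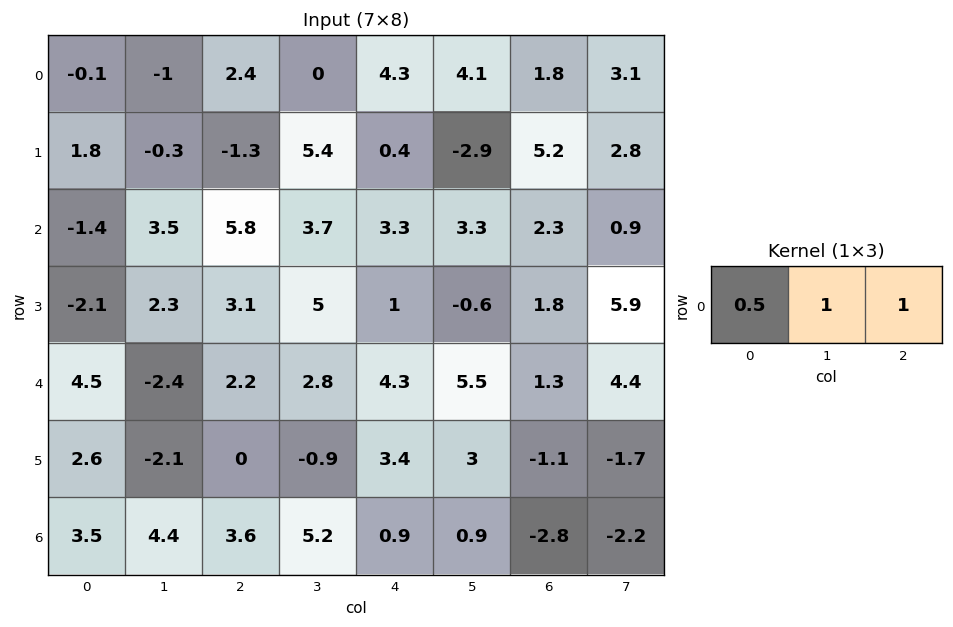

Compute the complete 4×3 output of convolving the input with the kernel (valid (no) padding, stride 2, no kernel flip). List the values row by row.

1.35 5.5 8.05
8.6 9.9 7.25
2.05 8.2 8.95
9.75 7.9 -1.45

Output[0,0]: The receptive field on the input at this output position is [-0.1 -1 2.4]. Elementwise product with the kernel and sum: -0.1·0.5 + -1·1 + 2.4·1.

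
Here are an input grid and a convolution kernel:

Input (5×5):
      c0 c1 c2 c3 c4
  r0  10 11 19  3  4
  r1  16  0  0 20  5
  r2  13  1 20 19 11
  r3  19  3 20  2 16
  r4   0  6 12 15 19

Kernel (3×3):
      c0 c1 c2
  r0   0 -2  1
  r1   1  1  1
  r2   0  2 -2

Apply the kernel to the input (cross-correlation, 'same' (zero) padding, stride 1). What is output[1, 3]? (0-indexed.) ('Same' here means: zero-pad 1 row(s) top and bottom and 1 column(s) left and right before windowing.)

The receptive field on the zero-padded input at this output position is [19 3 4 / 0 20 5 / 20 19 11]. Elementwise product with the kernel and sum: 3·-2 + 4·1 + 0·1 + 20·1 + 5·1 + 19·2 + 11·-2.

39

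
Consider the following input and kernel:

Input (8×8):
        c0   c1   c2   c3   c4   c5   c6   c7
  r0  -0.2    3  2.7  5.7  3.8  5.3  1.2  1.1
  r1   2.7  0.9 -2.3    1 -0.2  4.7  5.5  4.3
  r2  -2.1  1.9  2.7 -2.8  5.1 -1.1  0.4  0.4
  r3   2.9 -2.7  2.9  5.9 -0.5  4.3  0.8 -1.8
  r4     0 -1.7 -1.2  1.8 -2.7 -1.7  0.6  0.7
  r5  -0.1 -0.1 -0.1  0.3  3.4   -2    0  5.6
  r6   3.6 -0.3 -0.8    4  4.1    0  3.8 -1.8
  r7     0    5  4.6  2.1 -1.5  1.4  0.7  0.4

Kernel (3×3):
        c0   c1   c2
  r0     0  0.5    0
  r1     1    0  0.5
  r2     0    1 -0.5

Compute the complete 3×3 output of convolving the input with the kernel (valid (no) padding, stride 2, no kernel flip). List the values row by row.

Output[0,0]: The receptive field on the input at this output position is [-0.2 3 2.7 / 2.7 0.9 -2.3 / -2.1 1.9 2.7]. Elementwise product with the kernel and sum: 3·0.5 + 2.7·1 + -2.3·0.5 + 1.9·1 + 2.7·-0.5.
Output[0,1]: The receptive field on the input at this output position is [2.7 5.7 3.8 / -2.3 1 -0.2 / 2.7 -2.8 5.1]. Elementwise product with the kernel and sum: 5.7·0.5 + -2.3·1 + -0.2·0.5 + -2.8·1 + 5.1·-0.5.

3.6 -4.9 3.9
4.2 4.4 -2.65
-0.9 4.45 0.65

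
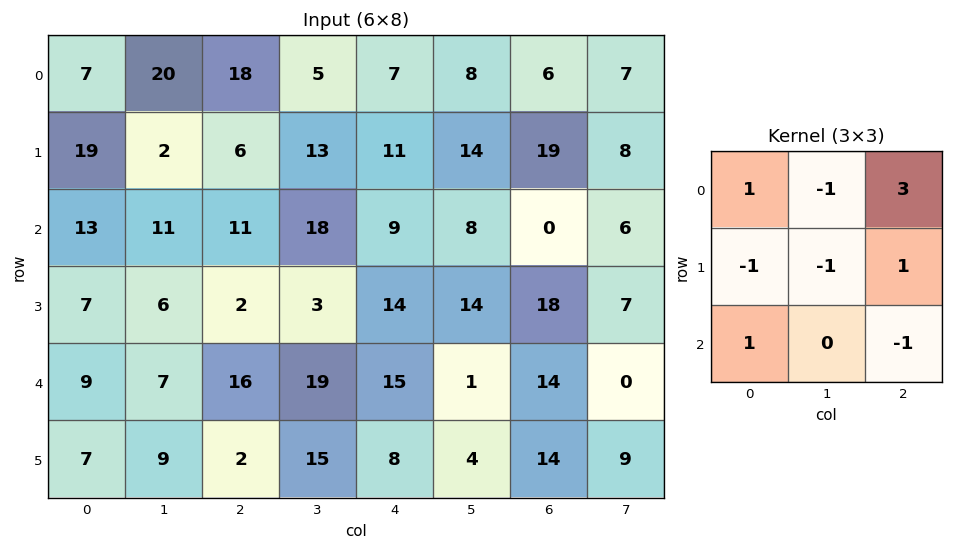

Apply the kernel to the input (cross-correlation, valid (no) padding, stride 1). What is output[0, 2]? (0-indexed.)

The receptive field on the input at this output position is [18 5 7 / 6 13 11 / 11 18 9]. Elementwise product with the kernel and sum: 18·1 + 5·-1 + 7·3 + 6·-1 + 13·-1 + 11·1 + 11·1 + 9·-1.

28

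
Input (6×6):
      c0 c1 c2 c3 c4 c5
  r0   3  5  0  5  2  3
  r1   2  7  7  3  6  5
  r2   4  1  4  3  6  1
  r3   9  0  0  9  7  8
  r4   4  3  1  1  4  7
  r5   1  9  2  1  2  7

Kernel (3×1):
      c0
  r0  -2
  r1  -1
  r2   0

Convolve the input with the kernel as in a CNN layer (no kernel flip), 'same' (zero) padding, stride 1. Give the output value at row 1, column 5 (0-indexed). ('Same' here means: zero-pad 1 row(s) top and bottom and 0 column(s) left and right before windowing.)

-11

The receptive field on the zero-padded input at this output position is [3 / 5 / 1]. Elementwise product with the kernel and sum: 3·-2 + 5·-1.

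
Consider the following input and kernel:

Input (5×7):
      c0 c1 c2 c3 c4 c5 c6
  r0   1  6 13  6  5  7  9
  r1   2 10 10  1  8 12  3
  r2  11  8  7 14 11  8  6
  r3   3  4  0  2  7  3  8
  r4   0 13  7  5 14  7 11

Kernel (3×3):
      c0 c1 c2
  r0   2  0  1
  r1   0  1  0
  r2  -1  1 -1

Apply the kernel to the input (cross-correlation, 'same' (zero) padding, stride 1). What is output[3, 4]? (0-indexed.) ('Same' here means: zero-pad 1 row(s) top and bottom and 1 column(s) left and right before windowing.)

The receptive field on the zero-padded input at this output position is [14 11 8 / 2 7 3 / 5 14 7]. Elementwise product with the kernel and sum: 14·2 + 8·1 + 7·1 + 5·-1 + 14·1 + 7·-1.

45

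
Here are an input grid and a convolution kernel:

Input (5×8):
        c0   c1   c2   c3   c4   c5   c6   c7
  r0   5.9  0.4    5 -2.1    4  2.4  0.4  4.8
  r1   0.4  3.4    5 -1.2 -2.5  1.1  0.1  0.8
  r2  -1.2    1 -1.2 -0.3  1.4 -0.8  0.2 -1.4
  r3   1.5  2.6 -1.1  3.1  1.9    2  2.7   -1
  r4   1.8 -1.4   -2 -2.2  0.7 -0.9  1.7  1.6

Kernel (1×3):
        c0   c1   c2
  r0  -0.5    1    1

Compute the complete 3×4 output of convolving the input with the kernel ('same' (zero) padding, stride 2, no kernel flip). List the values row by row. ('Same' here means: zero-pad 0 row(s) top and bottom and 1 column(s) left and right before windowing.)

6.3 2.7 7.45 4
-0.2 -2 0.75 -0.8
0.4 -3.5 0.9 3.75

Output[0,0]: The receptive field on the zero-padded input at this output position is [0 5.9 0.4]. Elementwise product with the kernel and sum: 0·-0.5 + 5.9·1 + 0.4·1.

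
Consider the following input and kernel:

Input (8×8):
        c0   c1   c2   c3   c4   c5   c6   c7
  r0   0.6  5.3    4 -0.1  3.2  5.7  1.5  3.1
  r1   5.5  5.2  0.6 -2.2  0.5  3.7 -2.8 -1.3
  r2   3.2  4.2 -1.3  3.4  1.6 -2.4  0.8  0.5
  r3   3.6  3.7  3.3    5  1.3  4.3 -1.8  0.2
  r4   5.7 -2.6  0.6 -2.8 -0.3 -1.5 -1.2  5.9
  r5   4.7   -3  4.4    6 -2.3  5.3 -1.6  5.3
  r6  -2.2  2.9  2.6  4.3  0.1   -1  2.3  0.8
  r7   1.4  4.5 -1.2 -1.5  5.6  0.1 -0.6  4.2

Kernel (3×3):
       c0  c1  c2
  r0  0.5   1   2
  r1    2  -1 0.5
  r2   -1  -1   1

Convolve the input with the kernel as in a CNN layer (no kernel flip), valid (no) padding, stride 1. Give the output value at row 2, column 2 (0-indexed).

10.1

The receptive field on the input at this output position is [-1.3 3.4 1.6 / 3.3 5 1.3 / 0.6 -2.8 -0.3]. Elementwise product with the kernel and sum: -1.3·0.5 + 3.4·1 + 1.6·2 + 3.3·2 + 5·-1 + 1.3·0.5 + 0.6·-1 + -2.8·-1 + -0.3·1.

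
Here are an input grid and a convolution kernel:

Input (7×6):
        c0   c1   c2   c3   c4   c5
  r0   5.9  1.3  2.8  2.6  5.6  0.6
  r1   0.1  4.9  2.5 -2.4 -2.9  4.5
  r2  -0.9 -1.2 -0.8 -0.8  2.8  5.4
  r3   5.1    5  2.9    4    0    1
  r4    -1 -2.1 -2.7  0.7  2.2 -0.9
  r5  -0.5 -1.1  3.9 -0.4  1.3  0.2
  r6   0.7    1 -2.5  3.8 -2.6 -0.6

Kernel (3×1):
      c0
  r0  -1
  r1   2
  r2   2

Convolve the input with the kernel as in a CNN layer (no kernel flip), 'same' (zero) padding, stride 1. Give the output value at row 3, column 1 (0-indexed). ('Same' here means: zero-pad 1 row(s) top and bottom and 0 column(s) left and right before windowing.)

The receptive field on the zero-padded input at this output position is [-1.2 / 5 / -2.1]. Elementwise product with the kernel and sum: -1.2·-1 + 5·2 + -2.1·2.

7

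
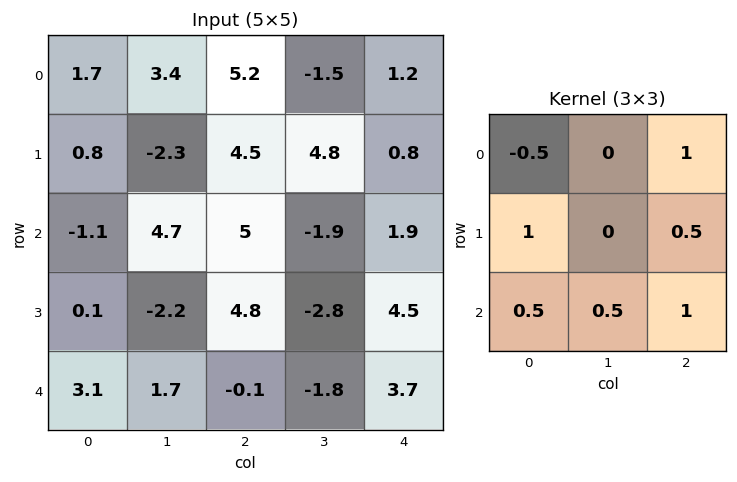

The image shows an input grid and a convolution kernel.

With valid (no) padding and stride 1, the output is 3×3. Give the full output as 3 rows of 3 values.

Output[0,0]: The receptive field on the input at this output position is [1.7 3.4 5.2 / 0.8 -2.3 4.5 / -1.1 4.7 5]. Elementwise product with the kernel and sum: 1.7·-0.5 + 5.2·1 + 0.8·1 + 4.5·0.5 + -1.1·0.5 + 4.7·0.5 + 5·1.
Output[0,1]: The receptive field on the input at this output position is [3.4 5.2 -1.5 / -2.3 4.5 4.8 / 4.7 5 -1.9]. Elementwise product with the kernel and sum: 3.4·-0.5 + -1.5·1 + -2.3·1 + 4.8·0.5 + 4.7·0.5 + 5·0.5 + -1.9·1.

14.2 -0.15 6.95
9.25 8.2 10
10.35 -8.85 9.2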